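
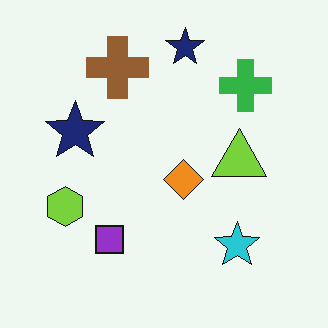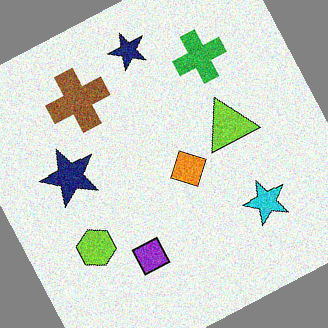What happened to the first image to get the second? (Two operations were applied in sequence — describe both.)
The second image is the first degraded with visible gaussian noise, then rotated counter-clockwise by a clearly visible amount.

Random speckle covers the whole image, including the flat background. Every shape is tilted by the same angle and the image corners show triangular fill wedges — a whole-image rotation by a non-right angle.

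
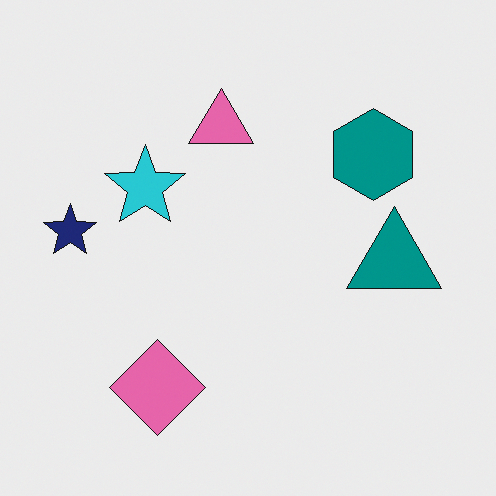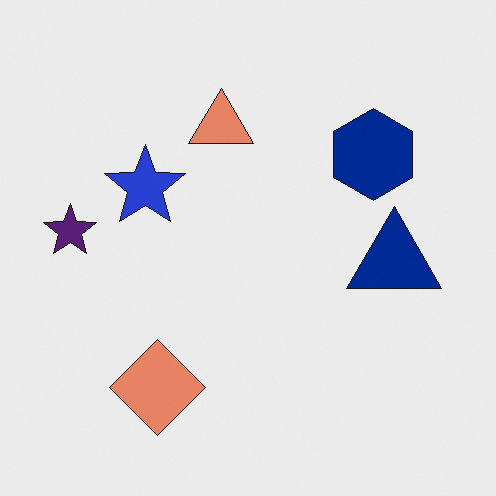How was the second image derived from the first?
This is the original image hue-shifted slightly.

Every shape's color has rotated by the same amount around the hue wheel — a uniform hue shift.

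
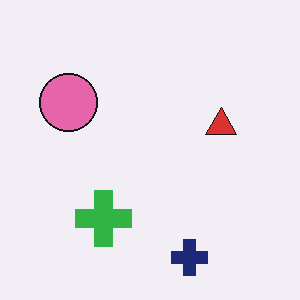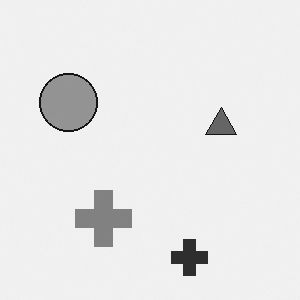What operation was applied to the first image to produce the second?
The image was converted to grayscale.

All color is removed — every shape is now a shade of grey.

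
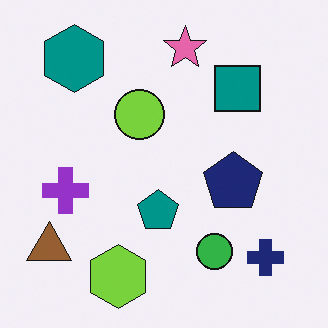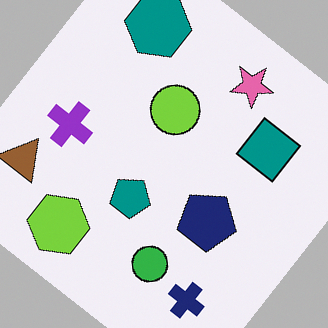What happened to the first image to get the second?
Rotated clockwise by a large amount — several tens of degrees.

Every shape is tilted by the same angle and the image corners show triangular fill wedges — a whole-image rotation by a non-right angle.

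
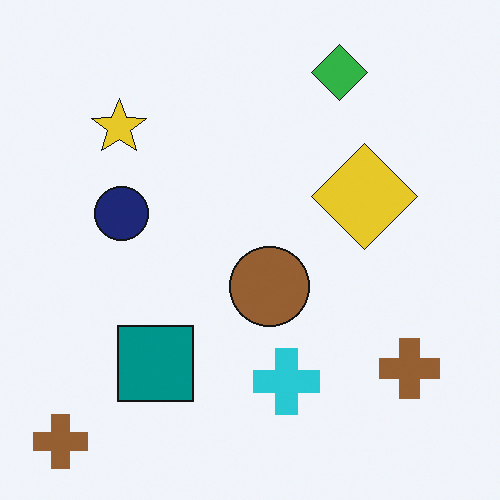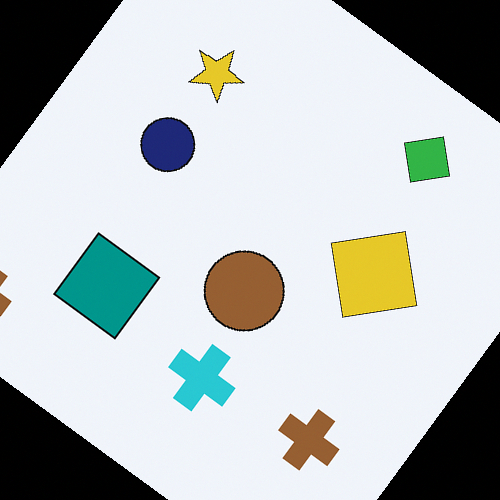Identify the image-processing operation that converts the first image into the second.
This is the original image rotated clockwise by a large amount — several tens of degrees.

Every shape is tilted by the same angle and the image corners show triangular fill wedges — a whole-image rotation by a non-right angle.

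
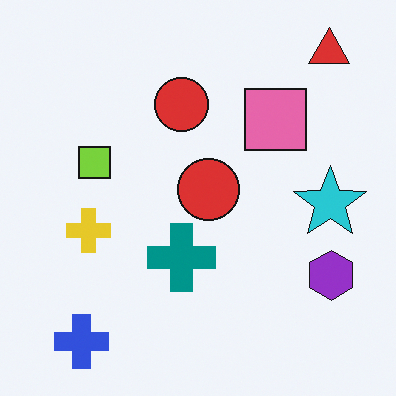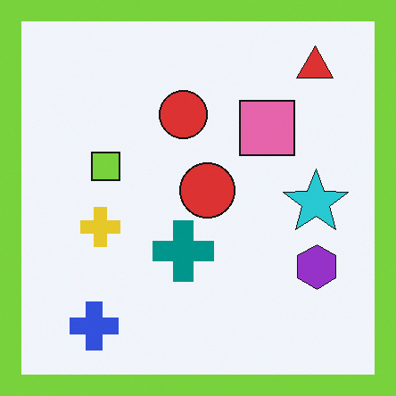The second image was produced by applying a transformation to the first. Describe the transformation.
The second image is the first framed with a lime border.

A solid lime frame runs around the edge of the second image, with the content slightly shrunk inside it.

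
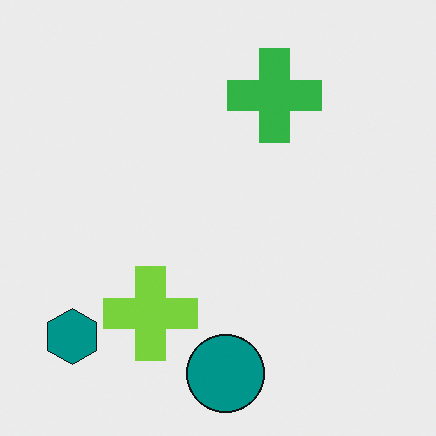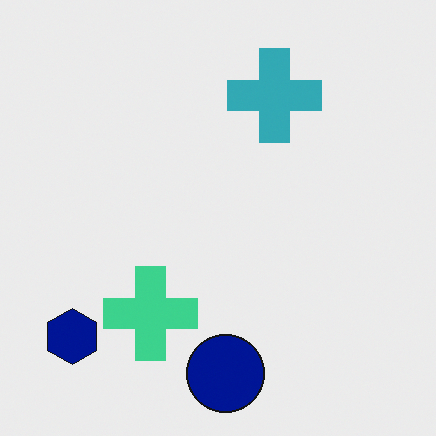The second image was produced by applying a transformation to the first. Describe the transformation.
The image was hue-shifted by a small amount.

Every shape's color has rotated by the same amount around the hue wheel — a uniform hue shift.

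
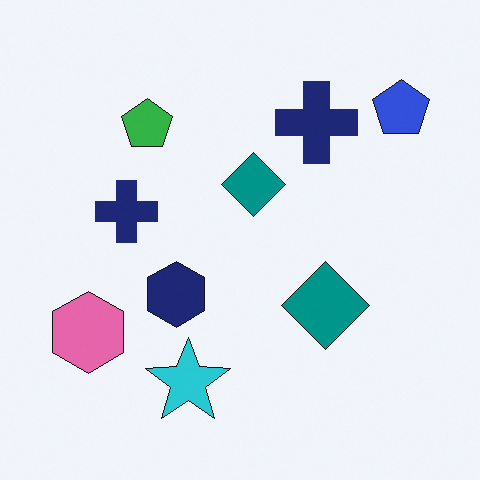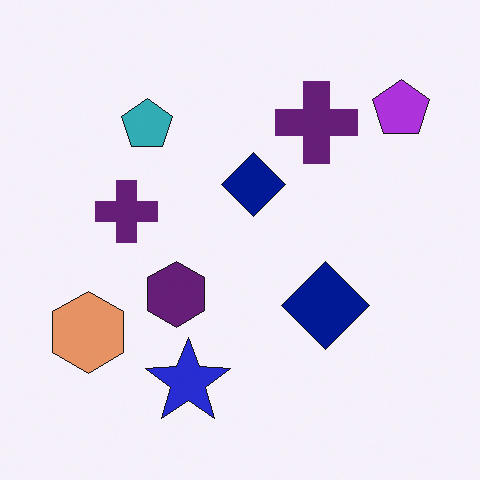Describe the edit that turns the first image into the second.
The transformation is: hue-shifted by a small amount.

Every shape's color has rotated by the same amount around the hue wheel — a uniform hue shift.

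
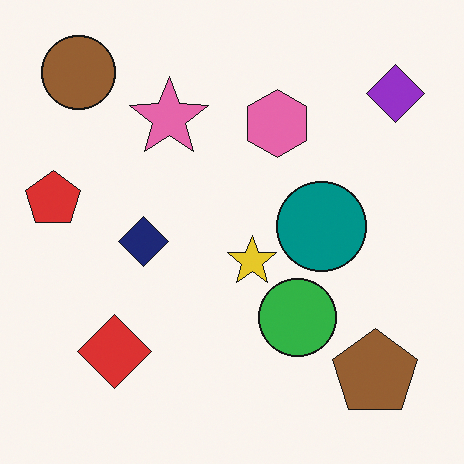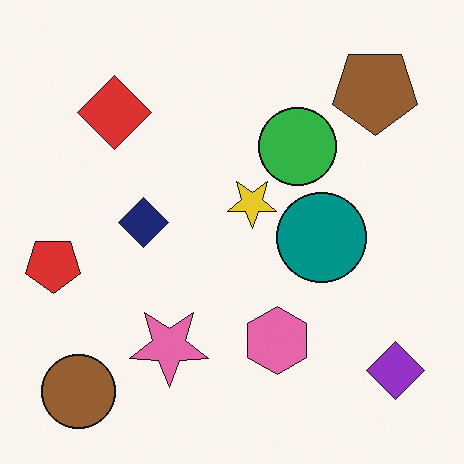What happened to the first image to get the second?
The image was flipped vertically (top ↔ bottom).

The brown circle is in the top-left of the first image and the bottom-left of the second — shapes on opposite sides of the horizontal midline have swapped in a mirror flip.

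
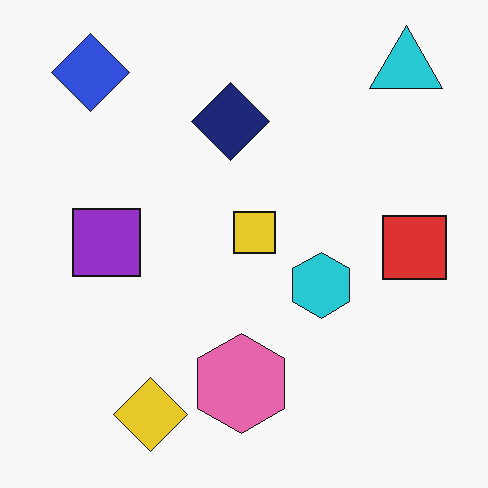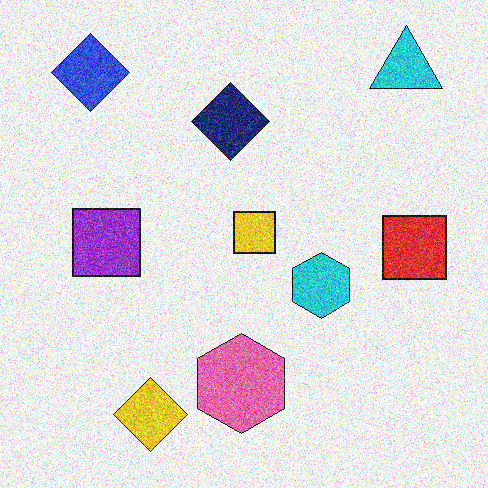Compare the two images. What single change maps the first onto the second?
The transformation is: degraded with heavy additive noise.

Random speckle covers the whole image, including the flat background.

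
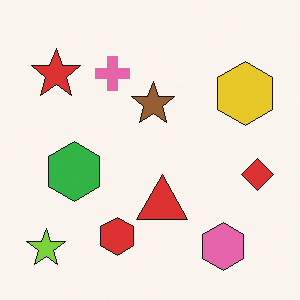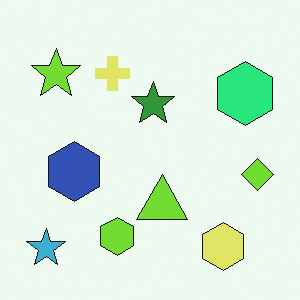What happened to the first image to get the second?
It was hue-shifted by a moderate amount.

Every shape's color has rotated by the same amount around the hue wheel — a uniform hue shift.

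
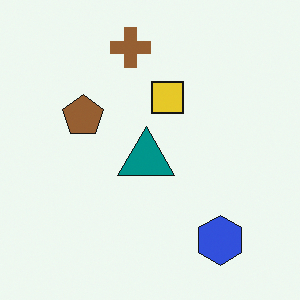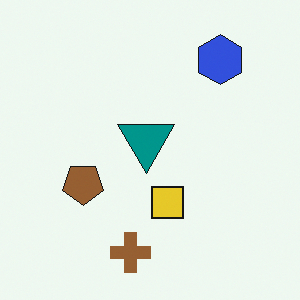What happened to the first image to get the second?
Flipped vertically (top ↔ bottom).

The brown cross is in the top of the first image and the bottom of the second — shapes on opposite sides of the horizontal midline have swapped in a mirror flip.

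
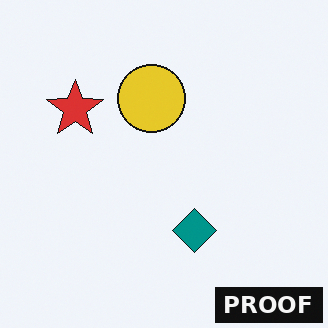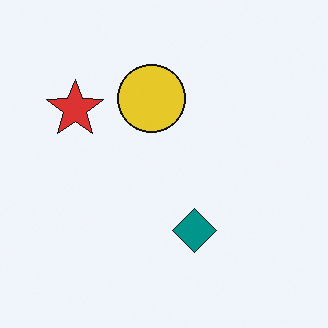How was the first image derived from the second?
It was watermarked with the text "PROOF" in the lower-right corner.

A dark label reading "PROOF" appears in the lower-right corner.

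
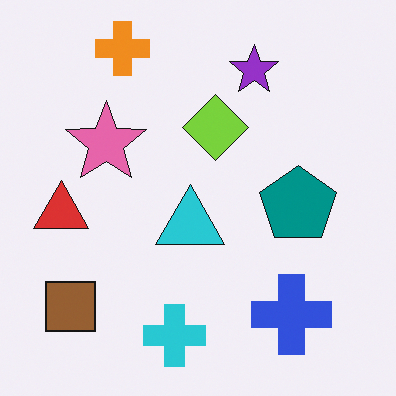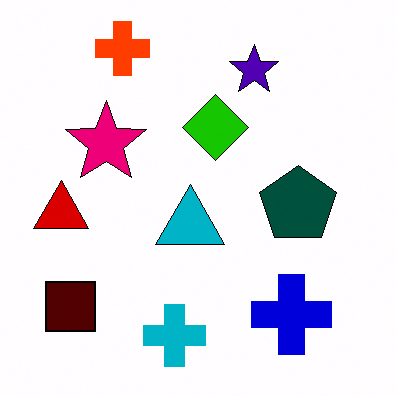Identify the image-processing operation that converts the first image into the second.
The transformation is: boosted in contrast.

Tones are pushed away from mid-grey across the whole image — a global contrast change.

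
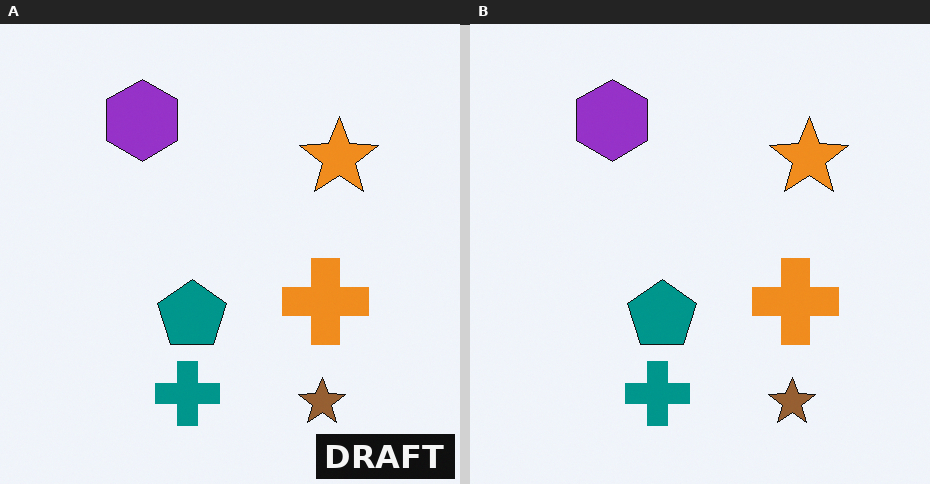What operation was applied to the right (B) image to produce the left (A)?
Watermarked with the text "DRAFT" in the lower-right corner.

A dark label reading "DRAFT" appears in the lower-right corner.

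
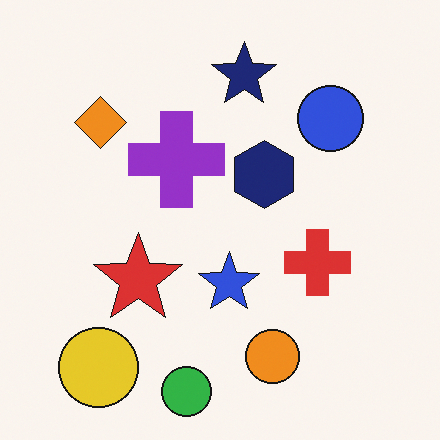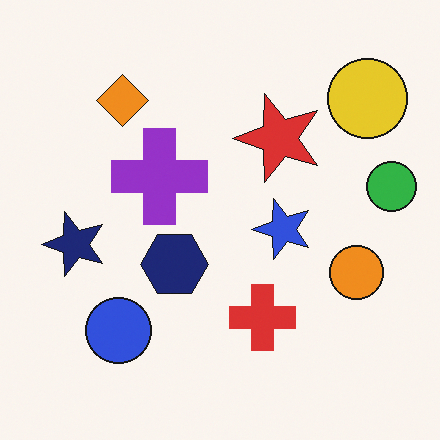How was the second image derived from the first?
Transposed (reflected across the top-left ↔ bottom-right diagonal).

Shapes have swapped their row and column positions — what was in the top-right is now in the bottom-left — a diagonal reflection.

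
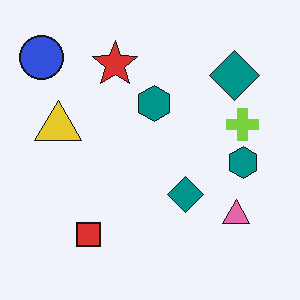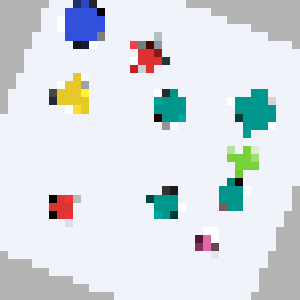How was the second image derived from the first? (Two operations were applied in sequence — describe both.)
It was rotated clockwise by a moderate amount, then moderately pixelated.

Every shape is tilted by the same angle and the image corners show triangular fill wedges — a whole-image rotation by a non-right angle. Shapes are reduced to large square blocks; fine edges and outlines are lost — a downscale-then-upscale (mosaic) effect.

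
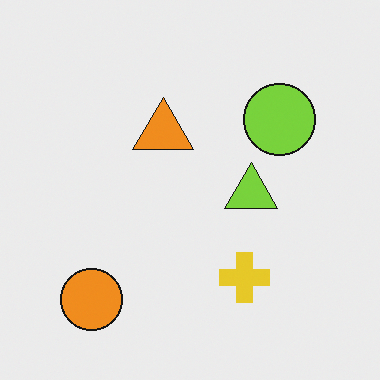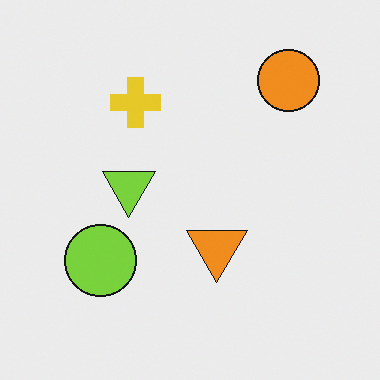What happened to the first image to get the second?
This is the original image rotated 180°.

The orange circle sits in the bottom-left of the first image and the top-right of the second — consistent with a whole-image 180° rotation.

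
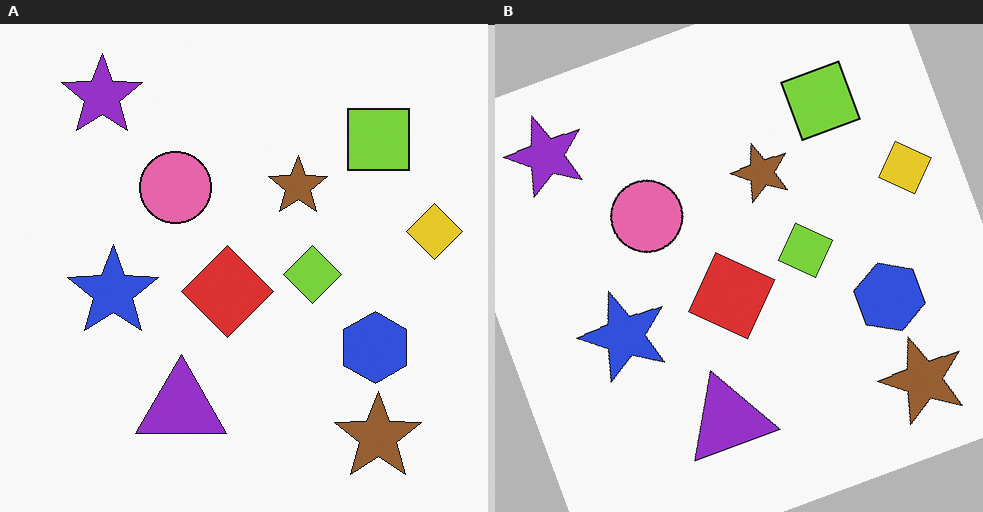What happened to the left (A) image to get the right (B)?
This is the original image rotated counter-clockwise by a clearly visible amount.

Every shape is tilted by the same angle and the image corners show triangular fill wedges — a whole-image rotation by a non-right angle.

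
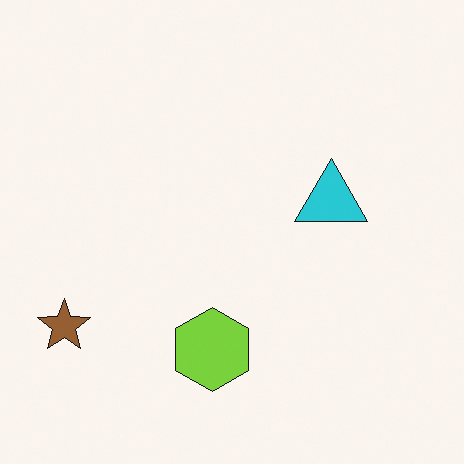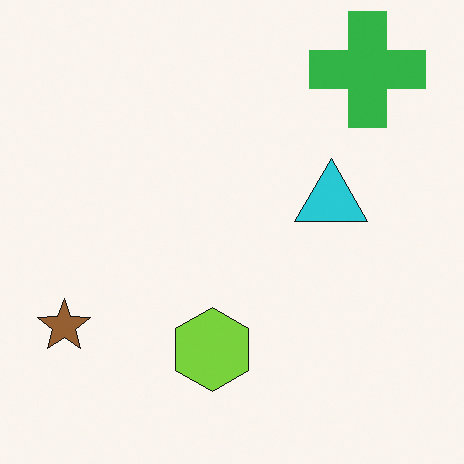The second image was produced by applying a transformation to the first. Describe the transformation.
The image was overlaid with an additional green cross.

A green cross appears in the second image that is absent from the first.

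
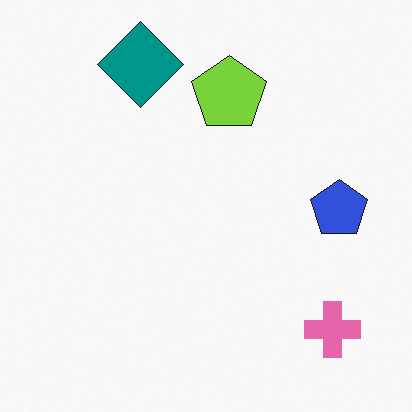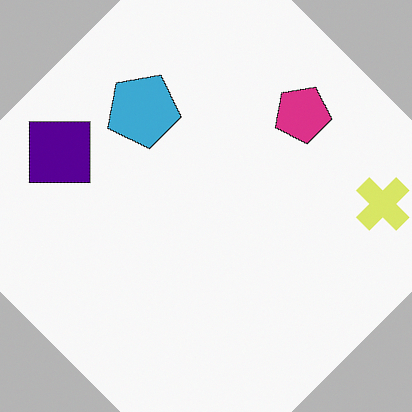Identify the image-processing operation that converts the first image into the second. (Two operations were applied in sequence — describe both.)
The second image is the first rotated counter-clockwise by a large amount — several tens of degrees, then hue-shifted through roughly a third of the color wheel.

Every shape is tilted by the same angle and the image corners show triangular fill wedges — a whole-image rotation by a non-right angle. Every shape's color has rotated by the same amount around the hue wheel — a uniform hue shift.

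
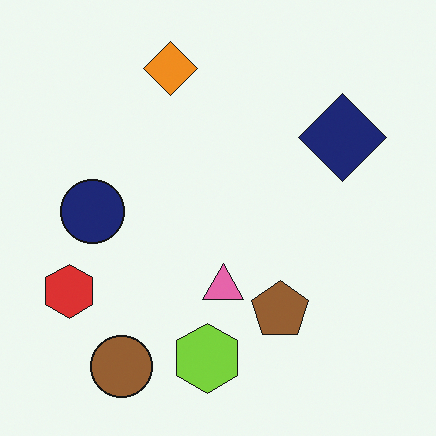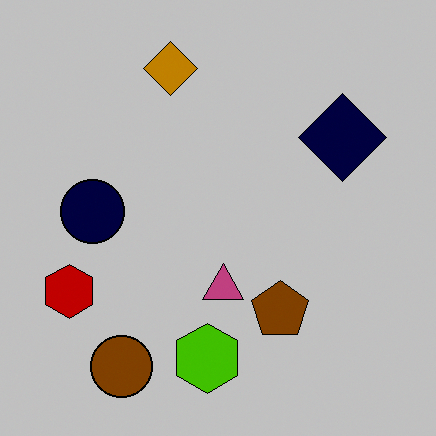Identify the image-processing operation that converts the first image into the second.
The image was heavily posterized to just a handful of flat colors.

Each flat color has snapped to a coarser quantized level — most visibly, the near-white background has dropped to a flat grey.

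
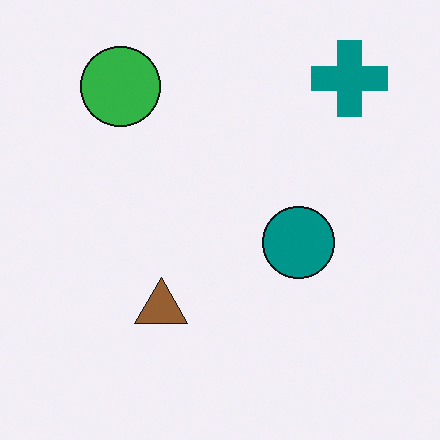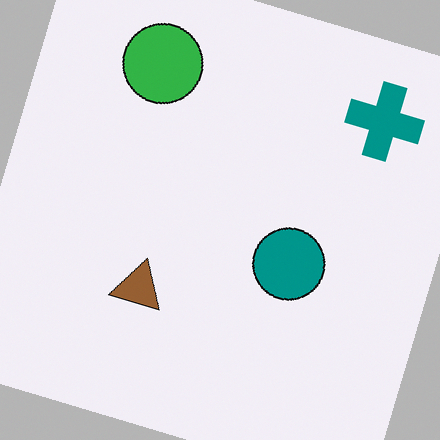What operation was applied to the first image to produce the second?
The second image is the first rotated clockwise by a moderate amount.

Every shape is tilted by the same angle and the image corners show triangular fill wedges — a whole-image rotation by a non-right angle.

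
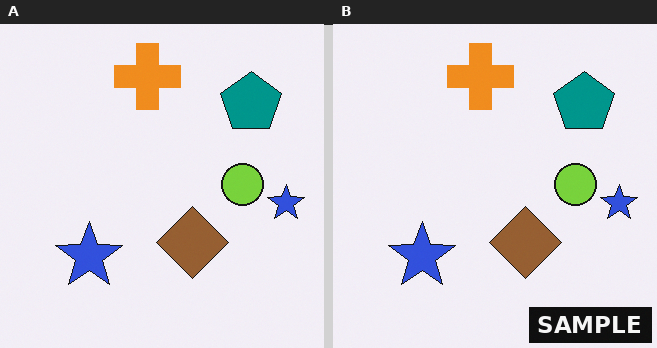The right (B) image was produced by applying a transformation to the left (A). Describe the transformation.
This is the original image watermarked with the text "SAMPLE" in the lower-right corner.

A dark label reading "SAMPLE" appears in the lower-right corner.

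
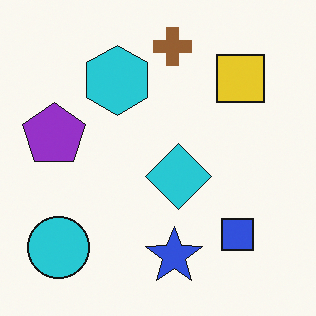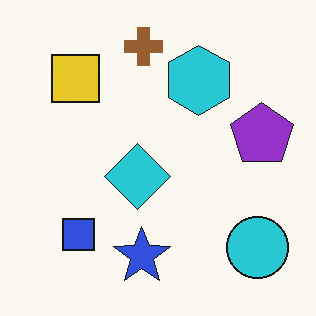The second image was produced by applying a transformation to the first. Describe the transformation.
The second image is the first flipped horizontally (left ↔ right).

The purple pentagon is in the left of the first image and the right of the second — shapes on opposite sides of the vertical midline have swapped in a mirror flip.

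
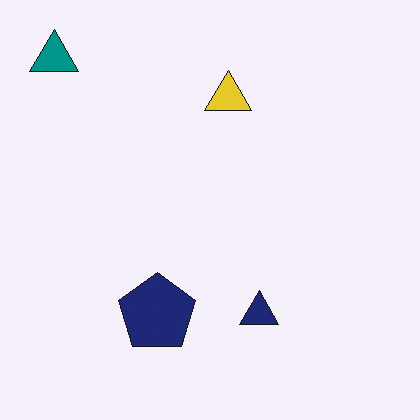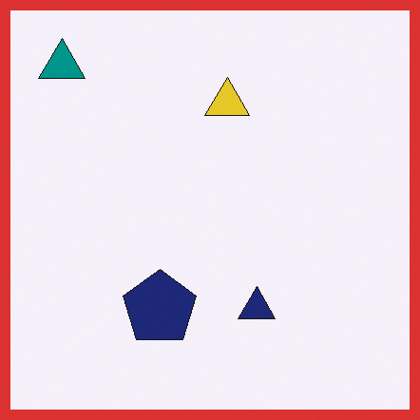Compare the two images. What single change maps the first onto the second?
The transformation is: framed with a red border.

A solid red frame runs around the edge of the second image, with the content slightly shrunk inside it.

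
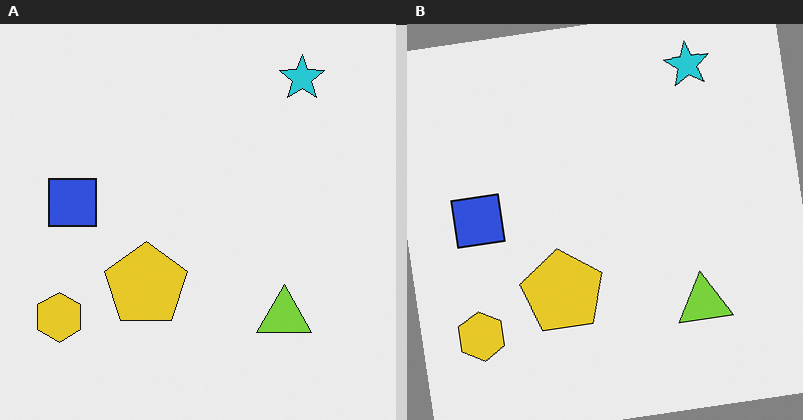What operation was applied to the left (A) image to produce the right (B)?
This is the original image rotated counter-clockwise by a slight angle.

Every shape is tilted by the same angle and the image corners show triangular fill wedges — a whole-image rotation by a non-right angle.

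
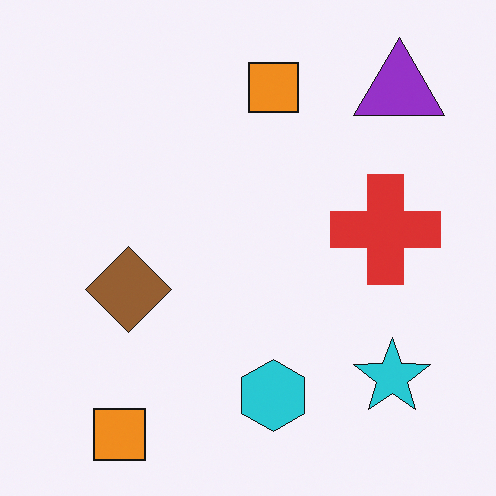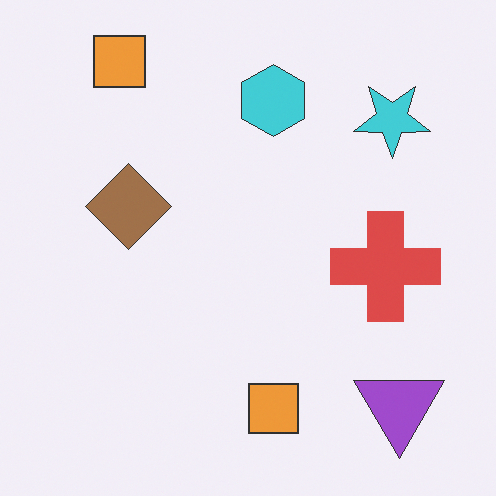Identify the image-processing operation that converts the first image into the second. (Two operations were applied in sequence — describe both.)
The transformation is: flipped vertically (top ↔ bottom), then given slightly reduced contrast.

The purple triangle is in the top-right of the first image and the bottom-right of the second — shapes on opposite sides of the horizontal midline have swapped in a mirror flip. Tones are pushed toward mid-grey across the whole image — a global contrast change.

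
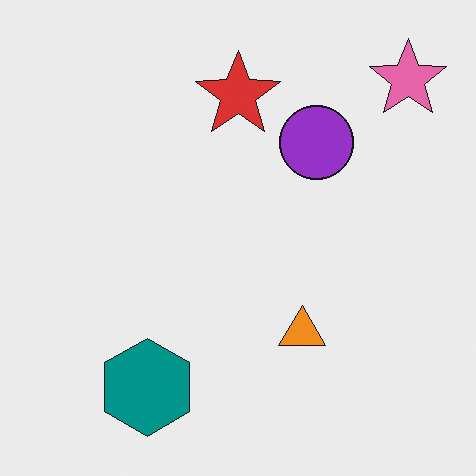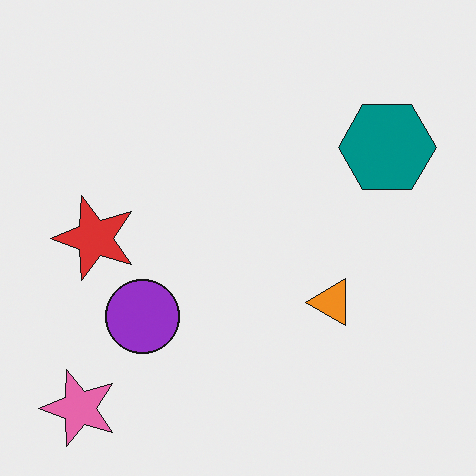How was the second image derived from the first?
This is the original image transposed (reflected across the top-left ↔ bottom-right diagonal).

Shapes have swapped their row and column positions — what was in the top-right is now in the bottom-left — a diagonal reflection.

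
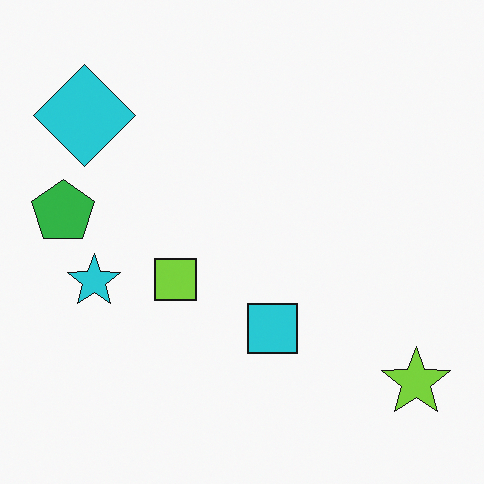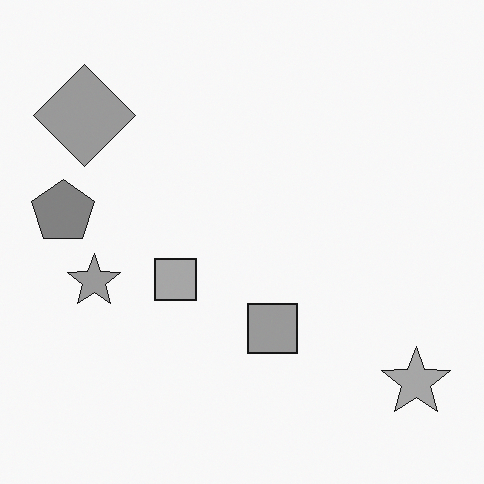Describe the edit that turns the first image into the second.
It was converted to grayscale.

All color is removed — every shape is now a shade of grey.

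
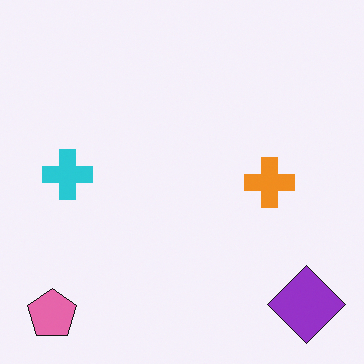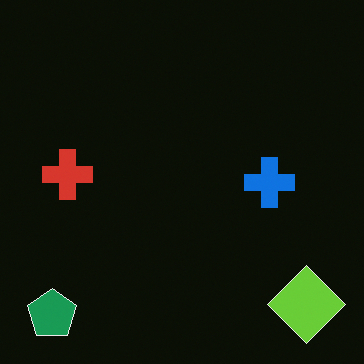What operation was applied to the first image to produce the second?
This is the original image color-inverted (negative).

The light background has become dark and every shape's color is its complement — a photographic negative.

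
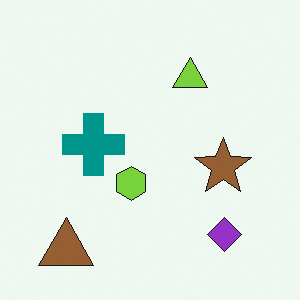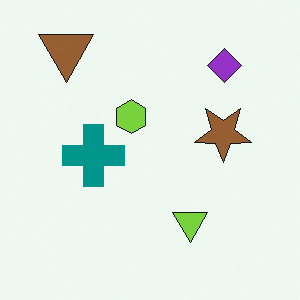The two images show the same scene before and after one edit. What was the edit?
Flipped vertically (top ↔ bottom).

The brown triangle is in the bottom-left of the first image and the top-left of the second — shapes on opposite sides of the horizontal midline have swapped in a mirror flip.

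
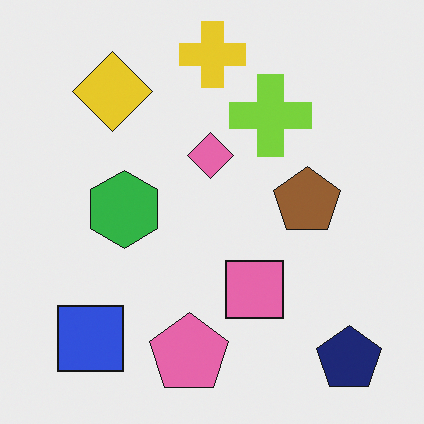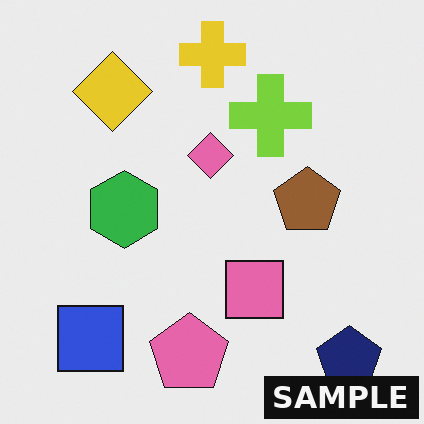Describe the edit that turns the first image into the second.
The image was watermarked with the text "SAMPLE" in the lower-right corner.

A dark label reading "SAMPLE" appears in the lower-right corner.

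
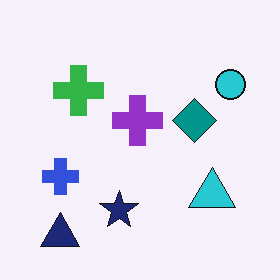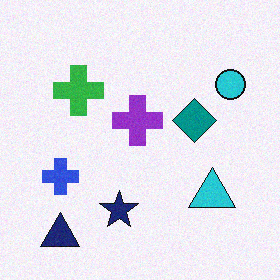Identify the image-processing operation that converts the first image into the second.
Degraded with light additive noise.

Random speckle covers the whole image, including the flat background.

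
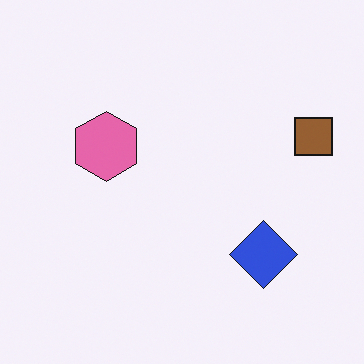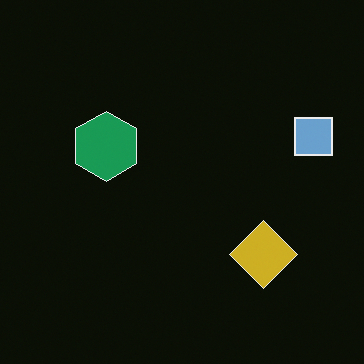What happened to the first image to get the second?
The image was color-inverted (negative).

The light background has become dark and every shape's color is its complement — a photographic negative.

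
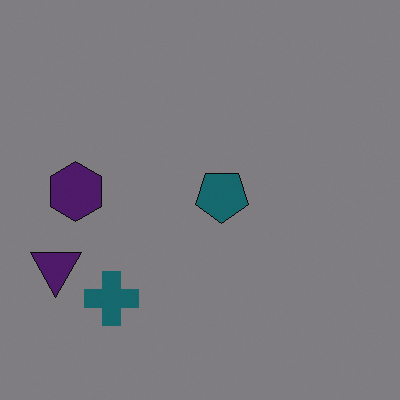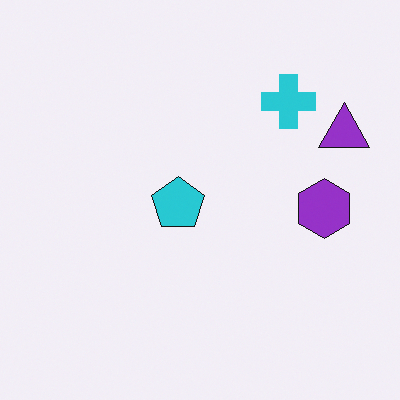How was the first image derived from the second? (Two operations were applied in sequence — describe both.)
It was rotated 180°, then darkened a lot.

The purple triangle sits in the top-right of the second image and the bottom-left of the first — consistent with a whole-image 180° rotation. Every pixel — background and shapes alike — is uniformly darkened.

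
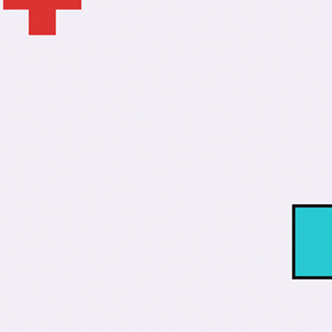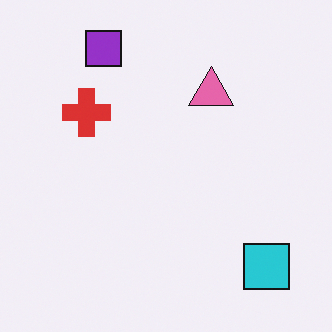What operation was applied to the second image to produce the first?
Cropped to a modestly smaller region and rescaled.

The visible shapes are larger and the field of view is narrower; shapes near the original edges may be partly or wholly outside the frame — a crop-and-rescale.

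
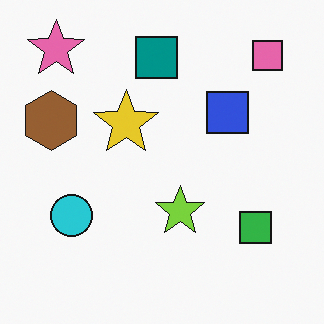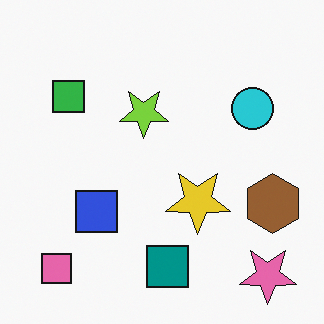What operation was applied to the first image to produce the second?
This is the original image rotated 180°.

The pink star sits in the top-left of the first image and the bottom-right of the second — consistent with a whole-image 180° rotation.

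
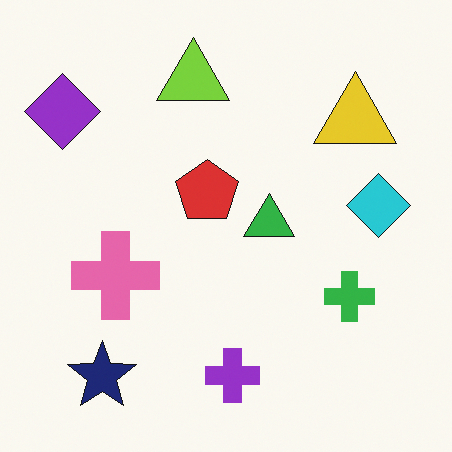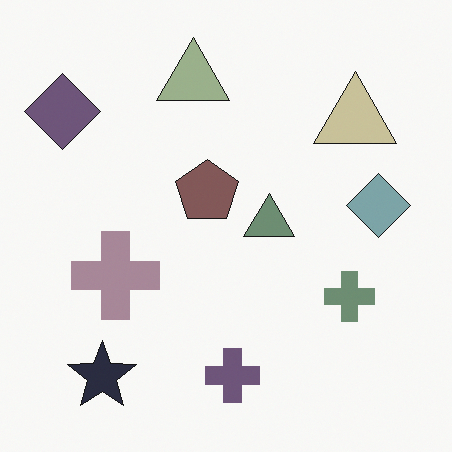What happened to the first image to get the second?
The transformation is: heavily desaturated.

All colors are more muted and greyish — a global saturation change.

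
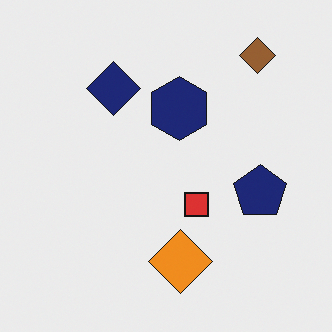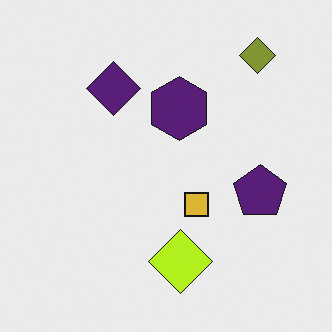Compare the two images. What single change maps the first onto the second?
The image was hue-shifted by a small amount.

Every shape's color has rotated by the same amount around the hue wheel — a uniform hue shift.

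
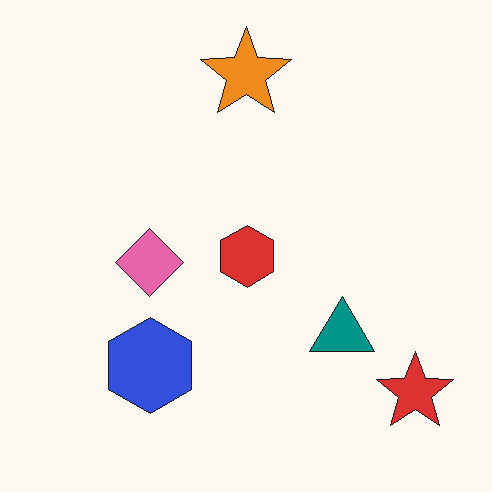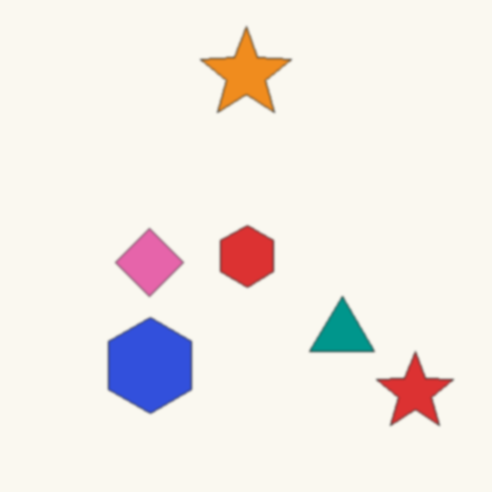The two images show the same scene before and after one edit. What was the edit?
This is the original image slightly softened.

Shape edges and outlines are uniformly softened across the whole image.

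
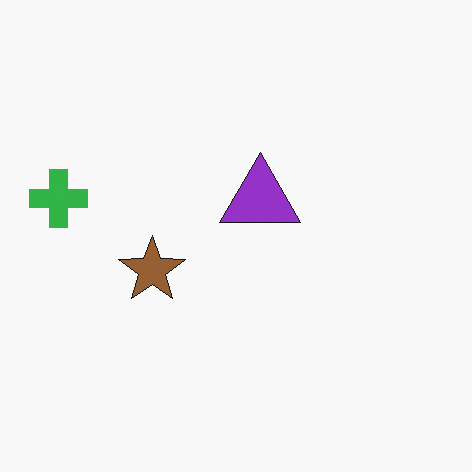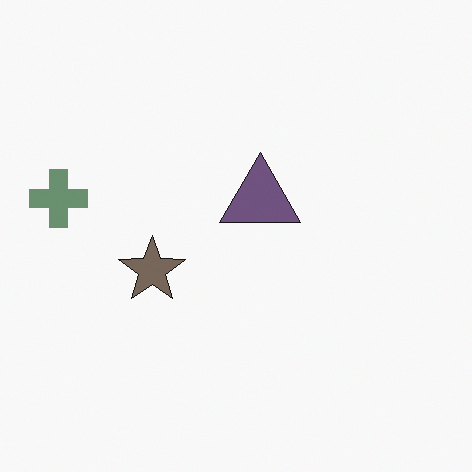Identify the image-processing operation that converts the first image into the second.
The image was heavily desaturated.

All colors are more muted and greyish — a global saturation change.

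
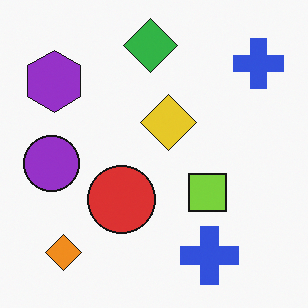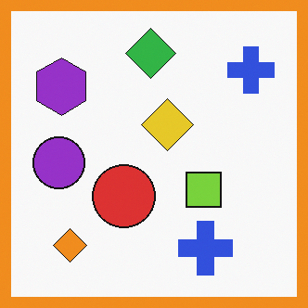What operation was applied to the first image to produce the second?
It was framed with a orange border.

A solid orange frame runs around the edge of the second image, with the content slightly shrunk inside it.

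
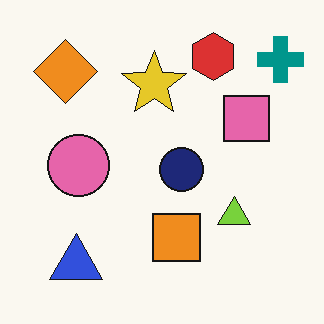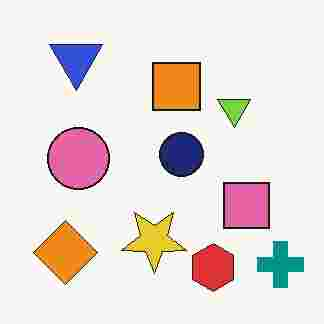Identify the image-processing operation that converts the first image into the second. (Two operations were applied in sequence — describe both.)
The second image is the first flipped vertically (top ↔ bottom), then degraded with heavy JPEG compression.

The red hexagon is in the top of the first image and the bottom of the second — shapes on opposite sides of the horizontal midline have swapped in a mirror flip. Blocky 8×8 compression artifacts appear around shape edges and the flat background shows ringing — characteristic JPEG degradation.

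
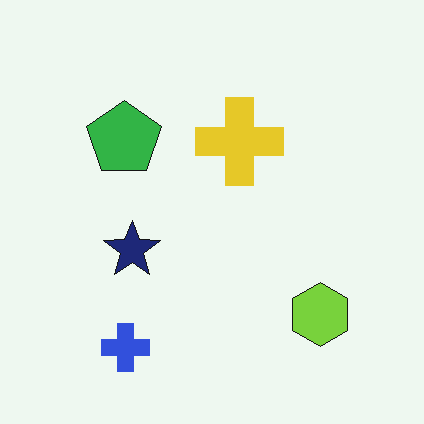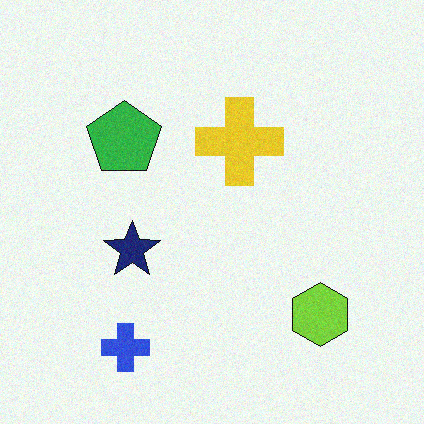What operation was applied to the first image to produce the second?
It was degraded with subtle gaussian noise.

Random speckle covers the whole image, including the flat background.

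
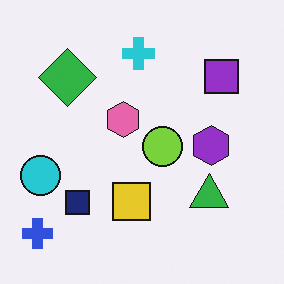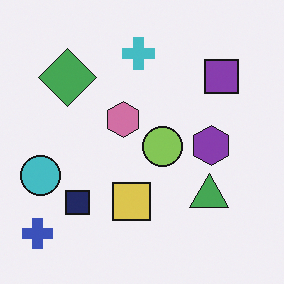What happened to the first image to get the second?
The image was slightly desaturated.

All colors are more muted and greyish — a global saturation change.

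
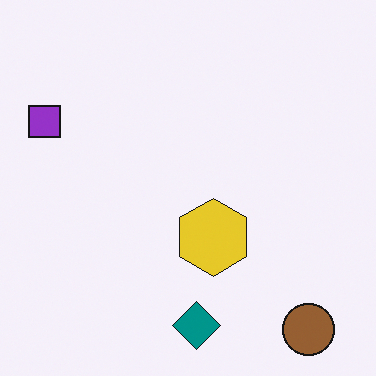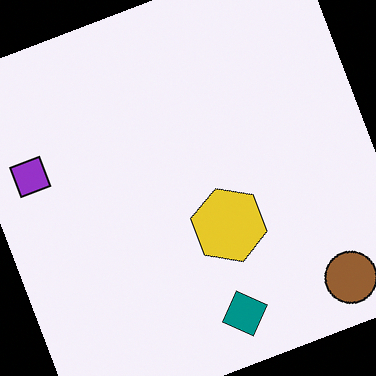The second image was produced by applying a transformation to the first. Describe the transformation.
Rotated counter-clockwise by a moderate amount.

Every shape is tilted by the same angle and the image corners show triangular fill wedges — a whole-image rotation by a non-right angle.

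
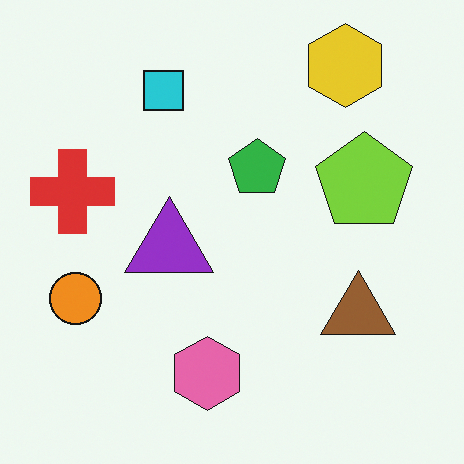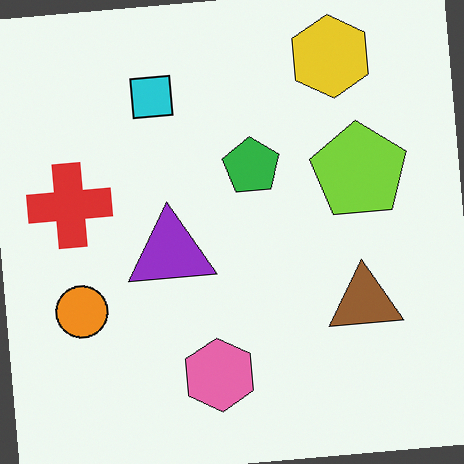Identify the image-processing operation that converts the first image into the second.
Rotated counter-clockwise by a few degrees.

Every shape is tilted by the same angle and the image corners show triangular fill wedges — a whole-image rotation by a non-right angle.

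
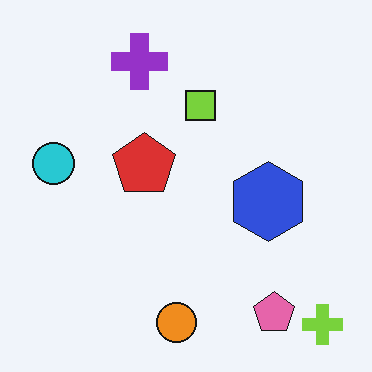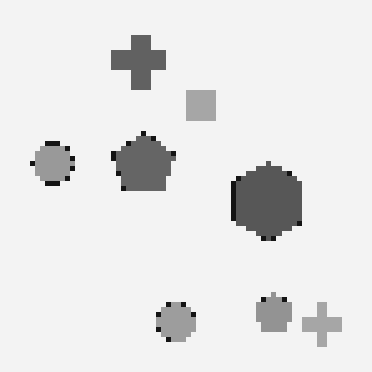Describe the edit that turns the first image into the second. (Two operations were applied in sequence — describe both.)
The image was lightly pixelated (a mild mosaic effect), then converted to grayscale.

Shapes are reduced to large square blocks; fine edges and outlines are lost — a downscale-then-upscale (mosaic) effect. All color is removed — every shape is now a shade of grey.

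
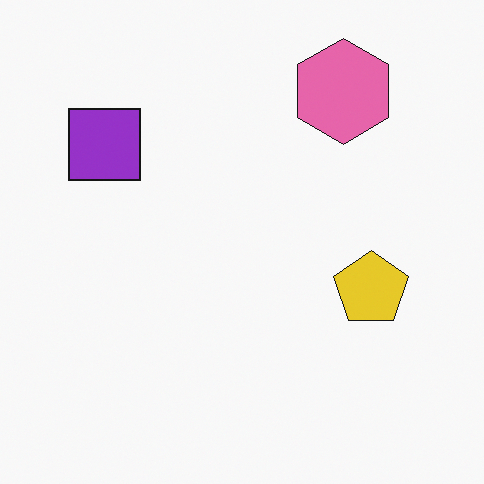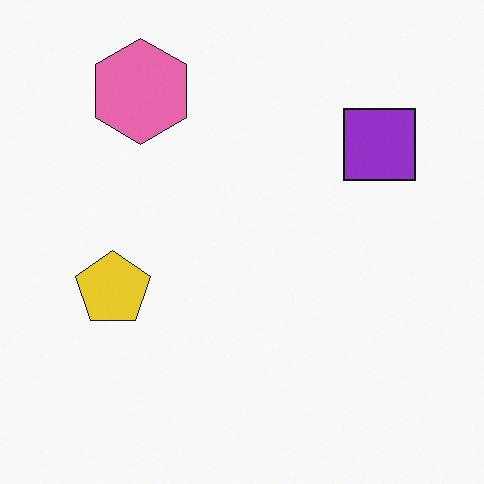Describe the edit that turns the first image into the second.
Flipped horizontally (left ↔ right).

The purple square is in the top-left of the first image and the top-right of the second — shapes on opposite sides of the vertical midline have swapped in a mirror flip.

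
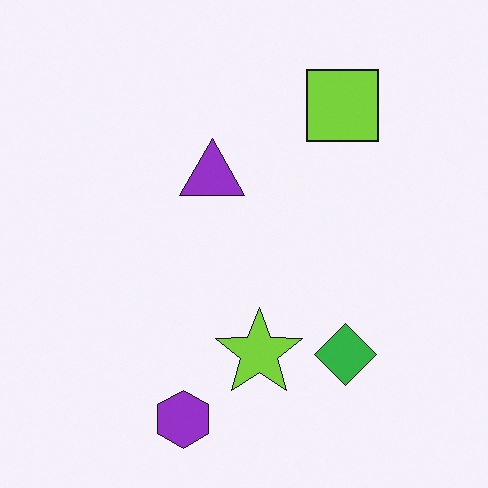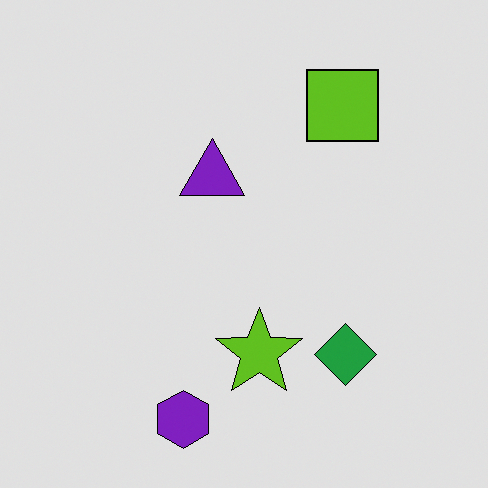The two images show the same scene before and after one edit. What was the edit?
This is the original image posterized to a reduced palette.

Each flat color has snapped to a coarser quantized level — most visibly, the near-white background has dropped to a flat grey.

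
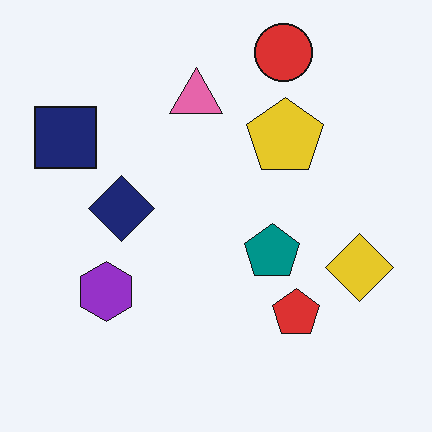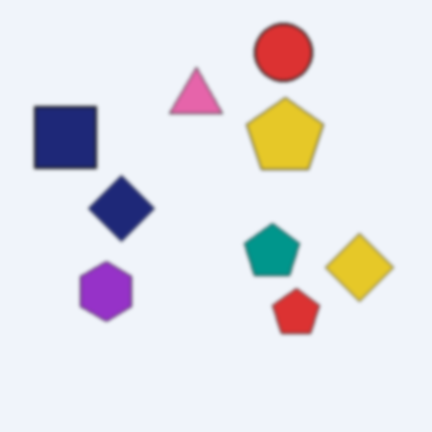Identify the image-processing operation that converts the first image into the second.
The transformation is: slightly softened.

Shape edges and outlines are uniformly softened across the whole image.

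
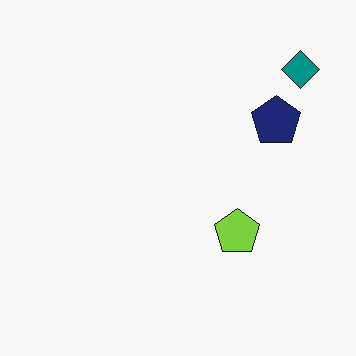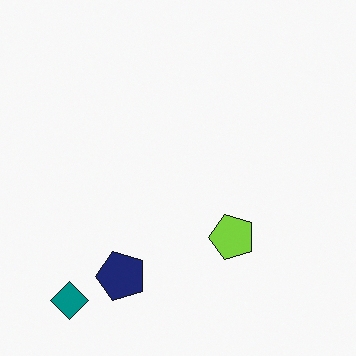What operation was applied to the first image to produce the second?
The second image is the first transposed (reflected across the top-left ↔ bottom-right diagonal).

Shapes have swapped their row and column positions — what was in the top-right is now in the bottom-left — a diagonal reflection.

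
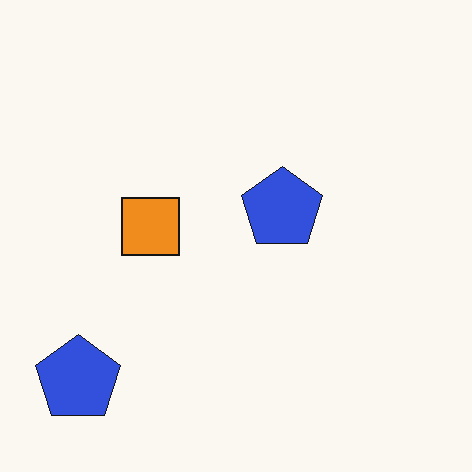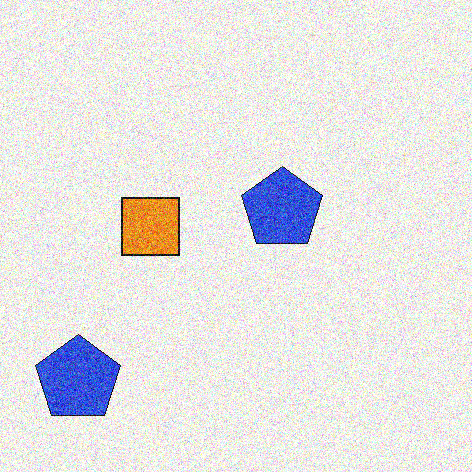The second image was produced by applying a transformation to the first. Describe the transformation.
The image was degraded with strong gaussian noise.

Random speckle covers the whole image, including the flat background.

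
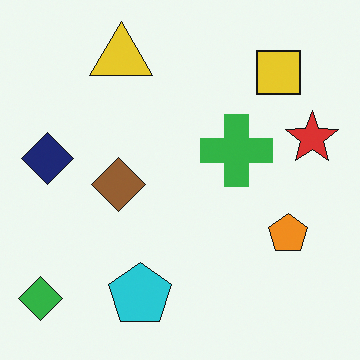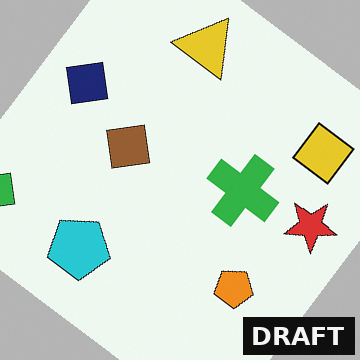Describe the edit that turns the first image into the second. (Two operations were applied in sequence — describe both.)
This is the original image rotated clockwise by a large amount — several tens of degrees, then watermarked with the text "DRAFT" in the lower-right corner.

Every shape is tilted by the same angle and the image corners show triangular fill wedges — a whole-image rotation by a non-right angle. A dark label reading "DRAFT" appears in the lower-right corner.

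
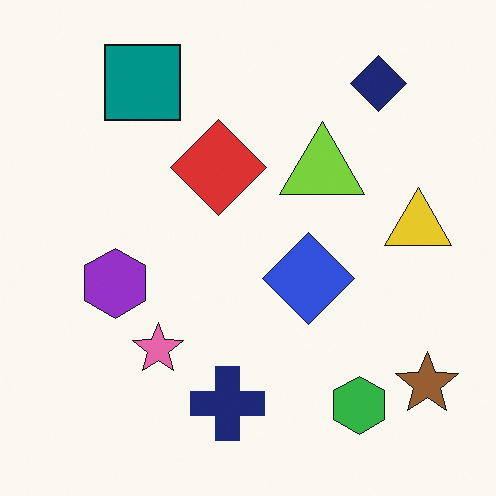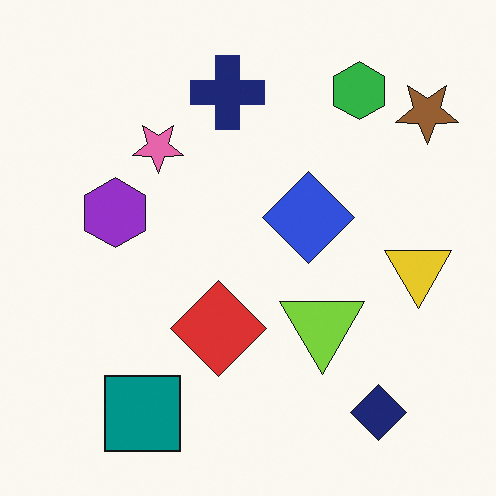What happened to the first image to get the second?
The second image is the first flipped vertically (top ↔ bottom).

The teal square is in the top-left of the first image and the bottom-left of the second — shapes on opposite sides of the horizontal midline have swapped in a mirror flip.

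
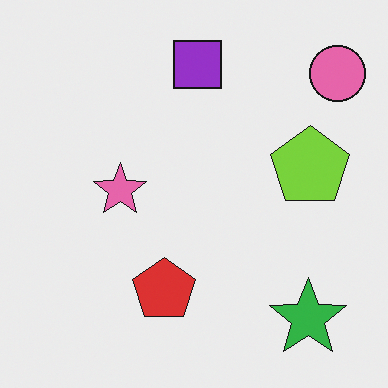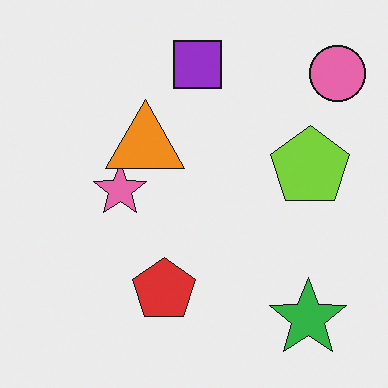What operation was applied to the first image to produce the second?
The image was overlaid with an additional orange triangle.

An orange triangle appears in the second image that is absent from the first.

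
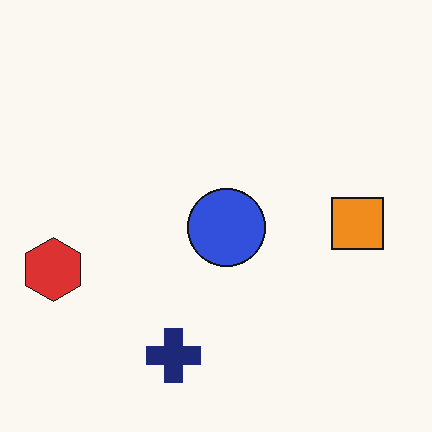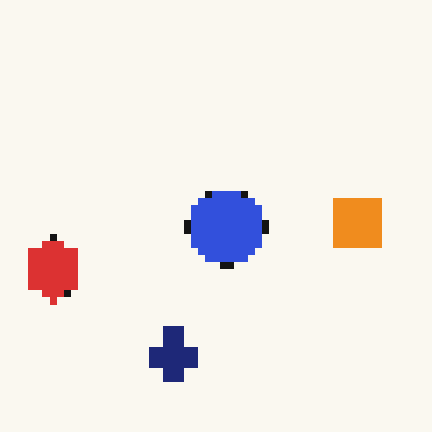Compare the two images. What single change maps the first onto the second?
The transformation is: pixelated into visible square blocks.

Shapes are reduced to large square blocks; fine edges and outlines are lost — a downscale-then-upscale (mosaic) effect.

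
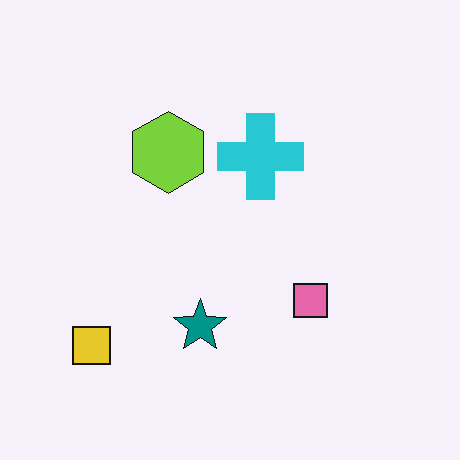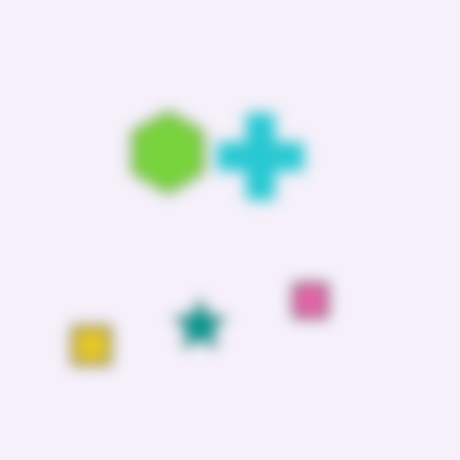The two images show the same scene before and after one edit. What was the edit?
The image was strongly gaussian-blurred.

Shape edges and outlines are uniformly softened across the whole image.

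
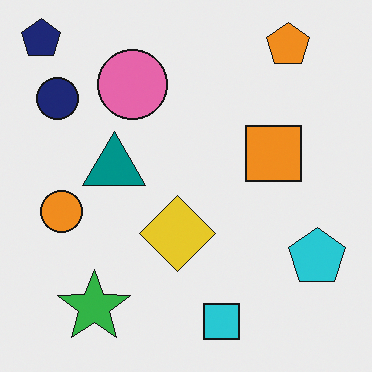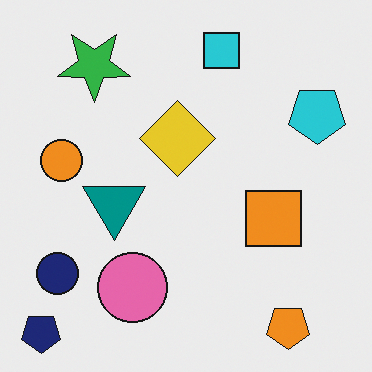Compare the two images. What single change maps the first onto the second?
It was flipped vertically (top ↔ bottom).

The navy pentagon is in the top-left of the first image and the bottom-left of the second — shapes on opposite sides of the horizontal midline have swapped in a mirror flip.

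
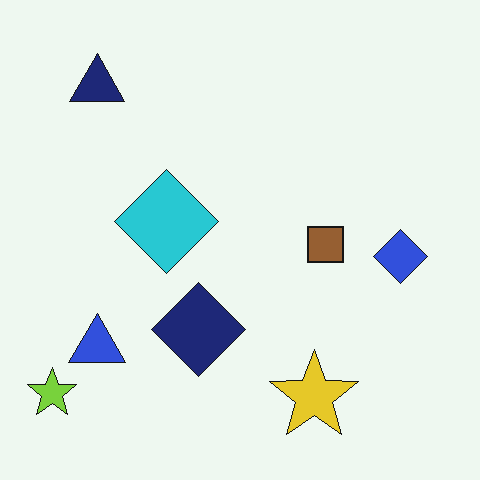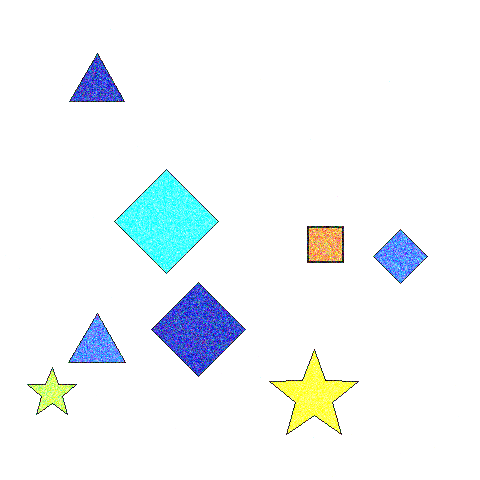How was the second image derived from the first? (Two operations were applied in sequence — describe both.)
It was degraded with moderate additive noise, then noticeably brightened.

Random speckle covers the whole image, including the flat background. Every pixel — background and shapes alike — is uniformly brightened.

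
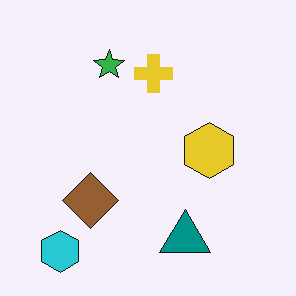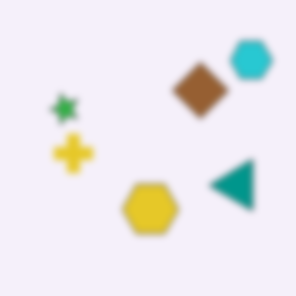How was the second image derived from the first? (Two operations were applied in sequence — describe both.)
It was noticeably gaussian-blurred, then transposed (reflected across the top-left ↔ bottom-right diagonal).

Shape edges and outlines are uniformly softened across the whole image. Shapes have swapped their row and column positions — what was in the top-right is now in the bottom-left — a diagonal reflection.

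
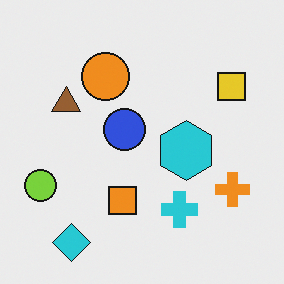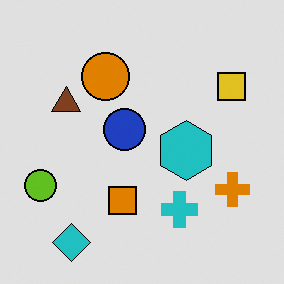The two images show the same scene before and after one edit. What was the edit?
The second image is the first moderately posterized.

Each flat color has snapped to a coarser quantized level — most visibly, the near-white background has dropped to a flat grey.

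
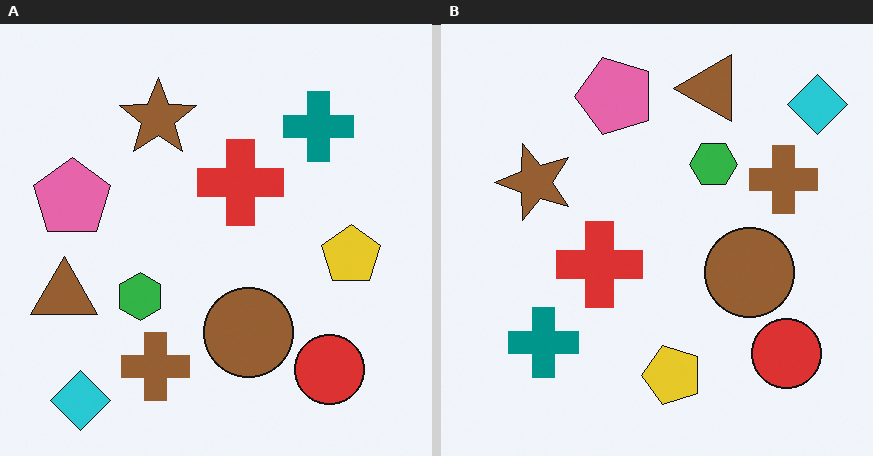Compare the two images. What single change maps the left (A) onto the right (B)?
It was transposed (reflected across the top-left ↔ bottom-right diagonal).

Shapes have swapped their row and column positions — what was in the top-right is now in the bottom-left — a diagonal reflection.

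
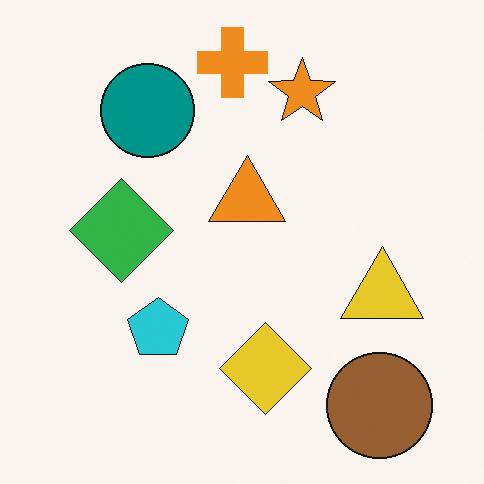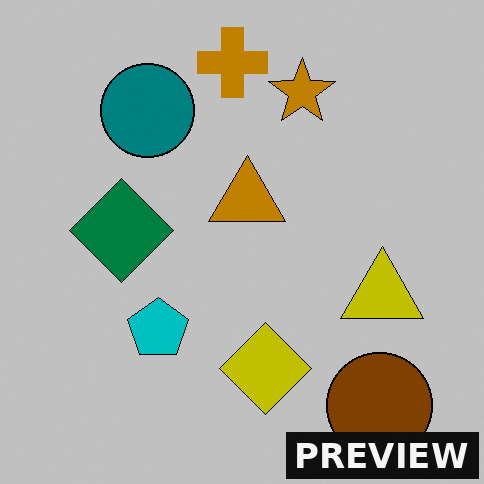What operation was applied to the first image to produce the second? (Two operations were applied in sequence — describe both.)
It was aggressively posterized, then watermarked with the text "PREVIEW" in the lower-right corner.

Each flat color has snapped to a coarser quantized level — most visibly, the near-white background has dropped to a flat grey. A dark label reading "PREVIEW" appears in the lower-right corner.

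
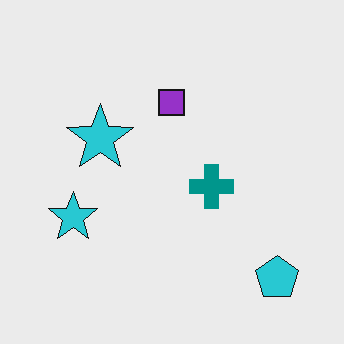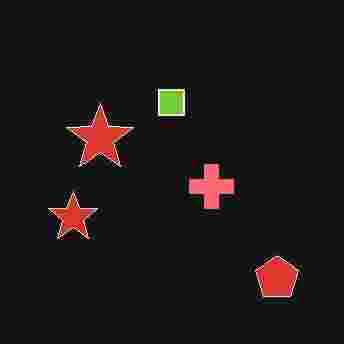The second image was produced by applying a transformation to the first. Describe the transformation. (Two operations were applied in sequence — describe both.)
The image was color-inverted (negative), then degraded with heavy JPEG compression.

The light background has become dark and every shape's color is its complement — a photographic negative. Blocky 8×8 compression artifacts appear around shape edges and the flat background shows ringing — characteristic JPEG degradation.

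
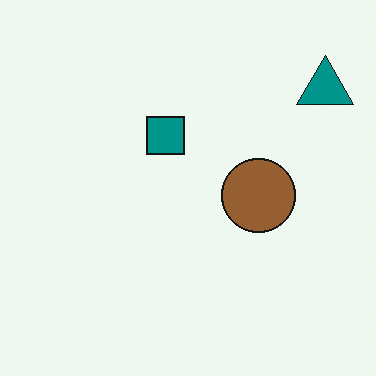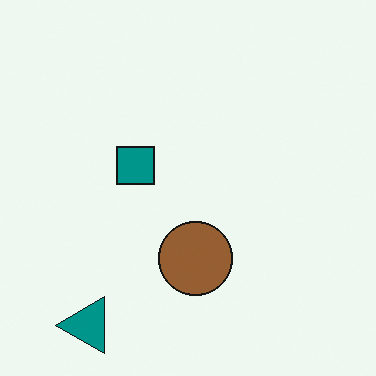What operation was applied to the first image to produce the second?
The image was transposed (reflected across the top-left ↔ bottom-right diagonal).

Shapes have swapped their row and column positions — what was in the top-right is now in the bottom-left — a diagonal reflection.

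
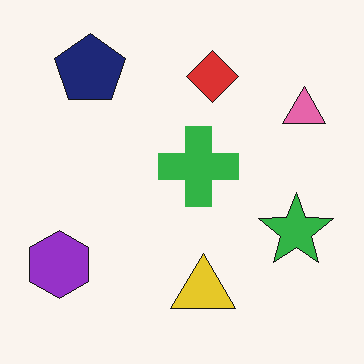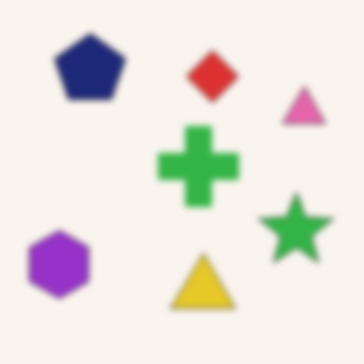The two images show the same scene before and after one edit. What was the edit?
This is the original image noticeably gaussian-blurred.

Shape edges and outlines are uniformly softened across the whole image.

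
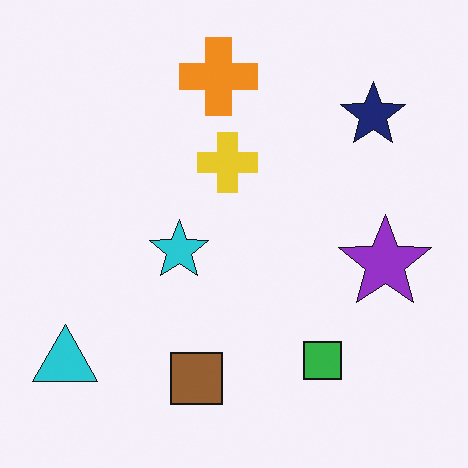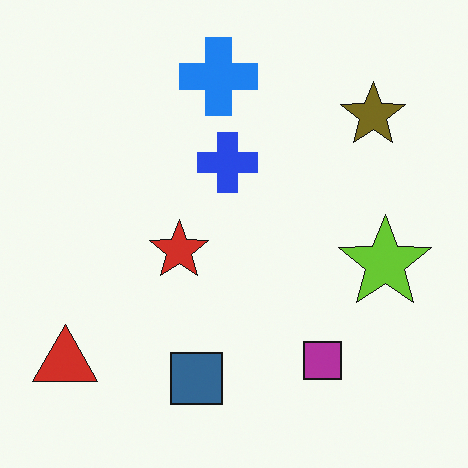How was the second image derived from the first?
The transformation is: hue-shifted by a large amount.

Every shape's color has rotated by the same amount around the hue wheel — a uniform hue shift.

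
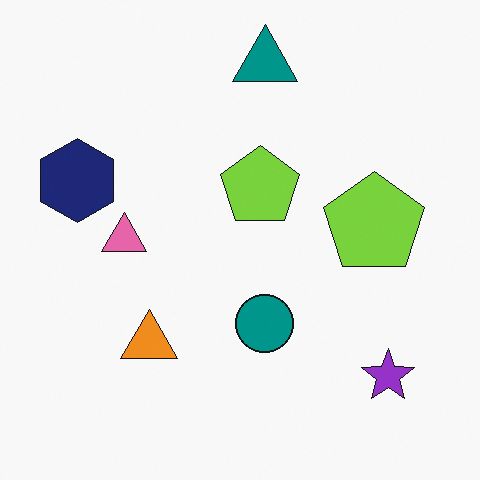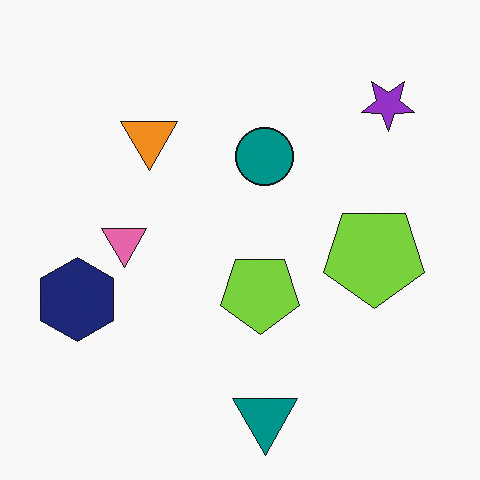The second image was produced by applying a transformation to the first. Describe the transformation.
The second image is the first flipped vertically (top ↔ bottom).

The teal triangle is in the top of the first image and the bottom of the second — shapes on opposite sides of the horizontal midline have swapped in a mirror flip.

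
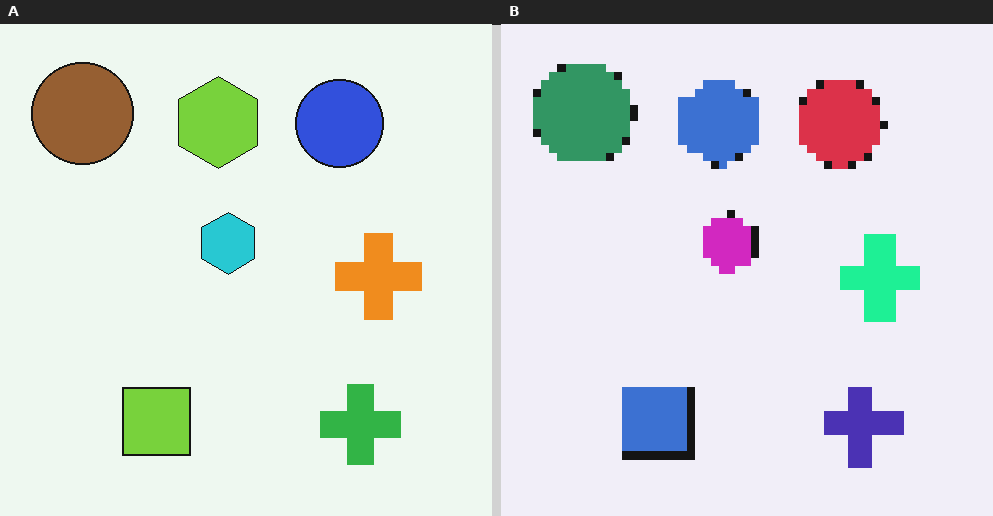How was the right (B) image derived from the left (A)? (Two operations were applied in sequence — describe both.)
The transformation is: hue-shifted noticeably, then moderately pixelated.

Every shape's color has rotated by the same amount around the hue wheel — a uniform hue shift. Shapes are reduced to large square blocks; fine edges and outlines are lost — a downscale-then-upscale (mosaic) effect.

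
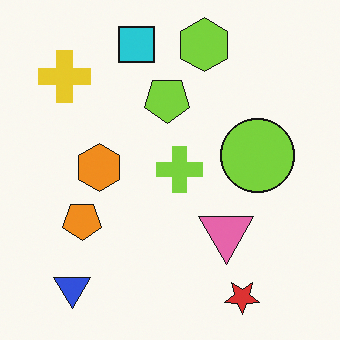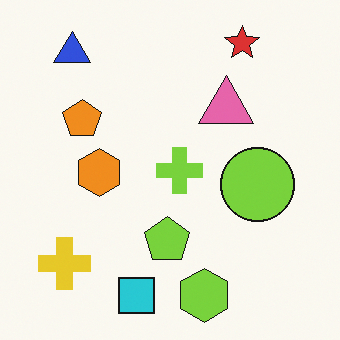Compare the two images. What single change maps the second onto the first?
This is the original image flipped vertically (top ↔ bottom).

The red star is in the top-right of the second image and the bottom-right of the first — shapes on opposite sides of the horizontal midline have swapped in a mirror flip.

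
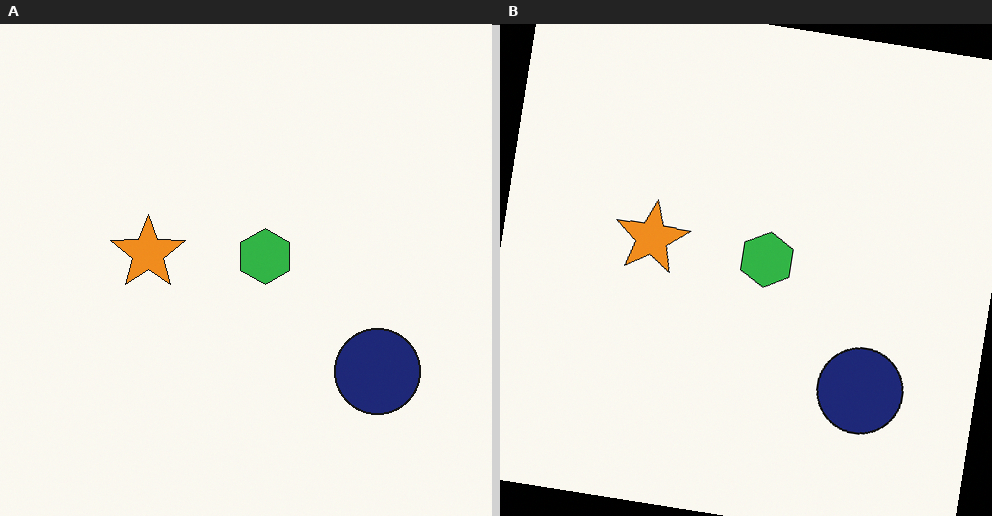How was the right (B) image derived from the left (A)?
The transformation is: rotated clockwise by a small amount.

Every shape is tilted by the same angle and the image corners show triangular fill wedges — a whole-image rotation by a non-right angle.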